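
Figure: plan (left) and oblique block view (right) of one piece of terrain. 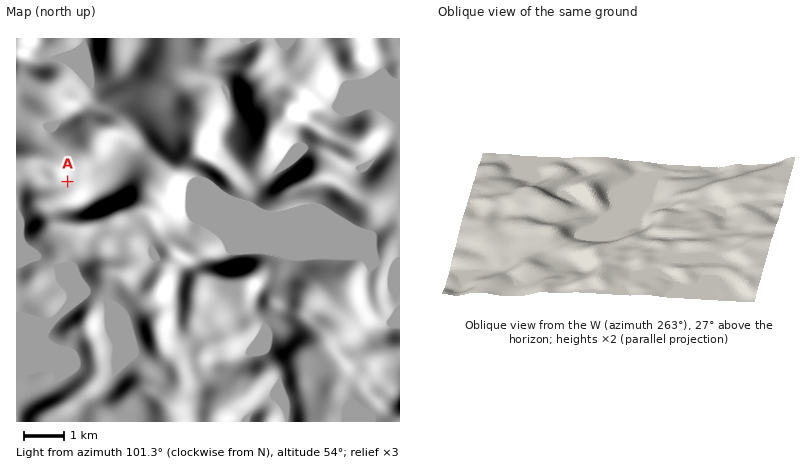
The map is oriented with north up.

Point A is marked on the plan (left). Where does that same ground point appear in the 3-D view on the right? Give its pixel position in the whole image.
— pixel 564 277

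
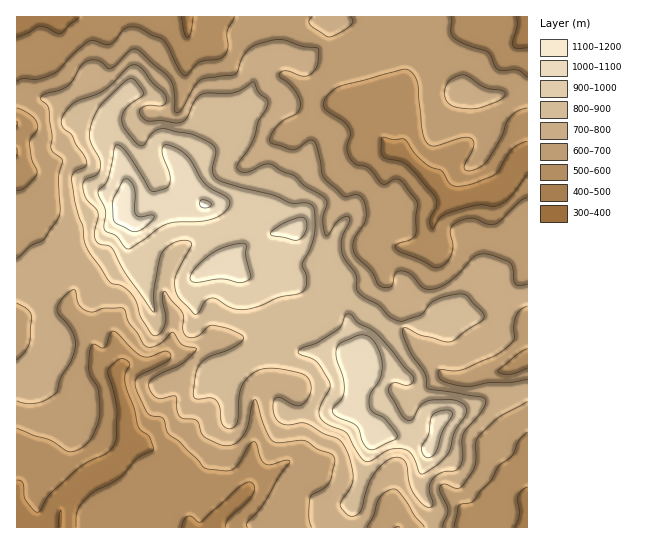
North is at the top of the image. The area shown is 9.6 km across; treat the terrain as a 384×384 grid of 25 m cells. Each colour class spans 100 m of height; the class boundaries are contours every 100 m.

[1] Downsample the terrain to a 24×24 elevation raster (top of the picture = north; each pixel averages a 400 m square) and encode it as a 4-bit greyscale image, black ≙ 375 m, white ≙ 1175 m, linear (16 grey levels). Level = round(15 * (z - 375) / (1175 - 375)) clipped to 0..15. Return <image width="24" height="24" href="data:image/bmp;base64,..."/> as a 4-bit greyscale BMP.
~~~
<image width="24" height="24" href="data:image/bmp;base64,Qk2WAQAAAAAAAHYAAAAoAAAAGAAAABgAAAABAAQAAAAAACABAAATCwAAEwsAABAAAAAAAAAAAAAAABEREQAiIiIAMzMzAERERABVVVUAZmZmAHd3dwCIiIgAmZmZAKqqqgC7u7sAzMzMAN3d3QDu7u4A////ACETQzMiNFZ4dWdTMiISREMzI1Z4dnhUMjMhE0REM1Vnh4l2Q0RDIjNVVFVouauWVEVUMjVndneKzLynVVZlMlZ4h4i8y5u5dnZlNGeJh4isyph3d3dkI1aJmIms25dmVGd0RWV3iZqs2oeHZWdlVpeYmZmaqImYdmdmaJiqqqqZh3iYdnd3iqrLy7qZdmV3dnd4m6q8y7qYZVRWZmZ5vLqru8uHVUNFVVZ53tzLq7uIZUM0RVV63szcuqmGVUMRE0V6zbzKmYdlRDIzIUZ5u7y6h3dkMiREQUaKuqqpl2VUMzREREaJuYeZmHVEREVmVFZ3moZ4iHVEREVmZURWeHVVaHZVREVmRDM1VlQ0V3ZmVVVUQyIjREM0VVZmZVVEMg=="/>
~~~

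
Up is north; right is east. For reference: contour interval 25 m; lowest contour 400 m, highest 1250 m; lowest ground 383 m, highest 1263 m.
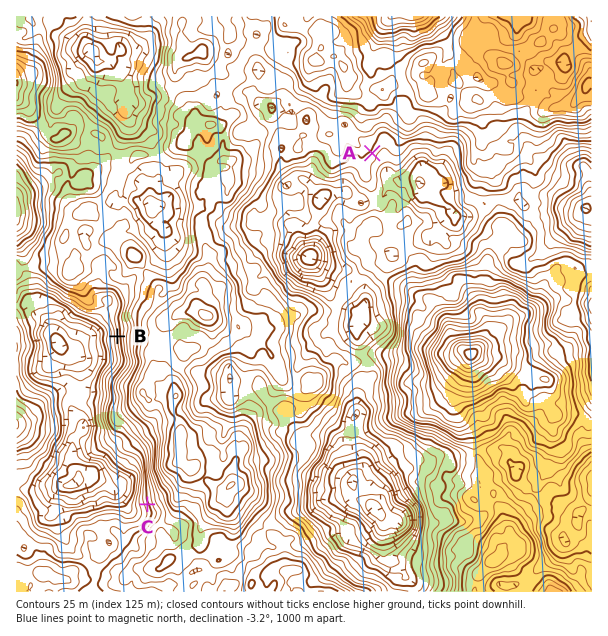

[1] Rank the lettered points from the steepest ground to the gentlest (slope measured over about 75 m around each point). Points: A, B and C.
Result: B C A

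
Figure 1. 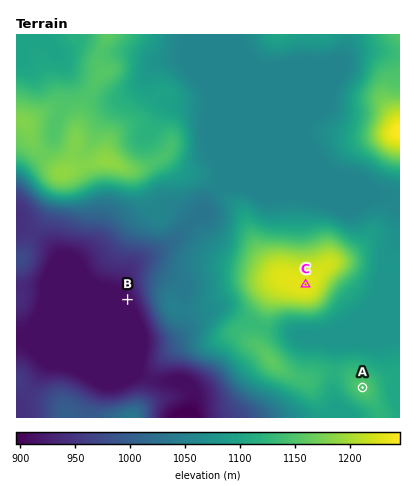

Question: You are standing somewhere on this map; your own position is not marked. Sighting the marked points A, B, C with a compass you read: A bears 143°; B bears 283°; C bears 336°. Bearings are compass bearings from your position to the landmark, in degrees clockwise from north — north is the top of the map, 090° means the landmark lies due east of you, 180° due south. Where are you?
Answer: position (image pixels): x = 333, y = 347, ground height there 1081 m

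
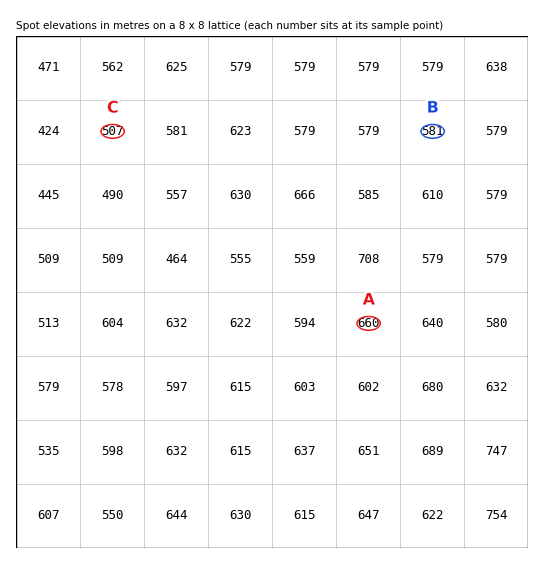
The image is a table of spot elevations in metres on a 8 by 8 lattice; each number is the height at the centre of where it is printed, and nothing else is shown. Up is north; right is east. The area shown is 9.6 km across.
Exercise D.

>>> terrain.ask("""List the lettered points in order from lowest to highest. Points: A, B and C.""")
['C', 'B', 'A']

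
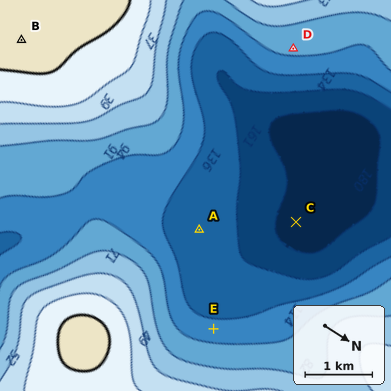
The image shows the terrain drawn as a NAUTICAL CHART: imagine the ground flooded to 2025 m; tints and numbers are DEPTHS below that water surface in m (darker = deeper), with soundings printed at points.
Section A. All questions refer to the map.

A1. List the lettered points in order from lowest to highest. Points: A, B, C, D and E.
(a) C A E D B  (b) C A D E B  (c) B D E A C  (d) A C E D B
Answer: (a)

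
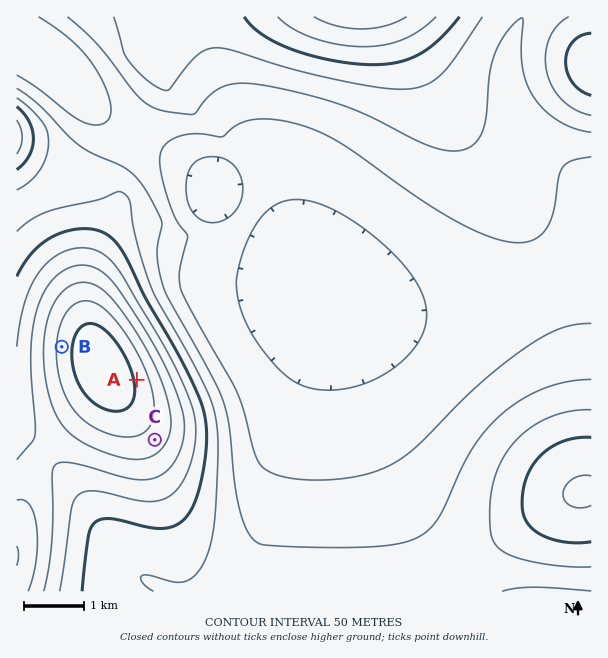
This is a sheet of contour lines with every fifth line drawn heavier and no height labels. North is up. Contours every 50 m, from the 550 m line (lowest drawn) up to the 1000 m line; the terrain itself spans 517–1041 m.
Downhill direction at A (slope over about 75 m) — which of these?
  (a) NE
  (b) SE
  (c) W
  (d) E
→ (d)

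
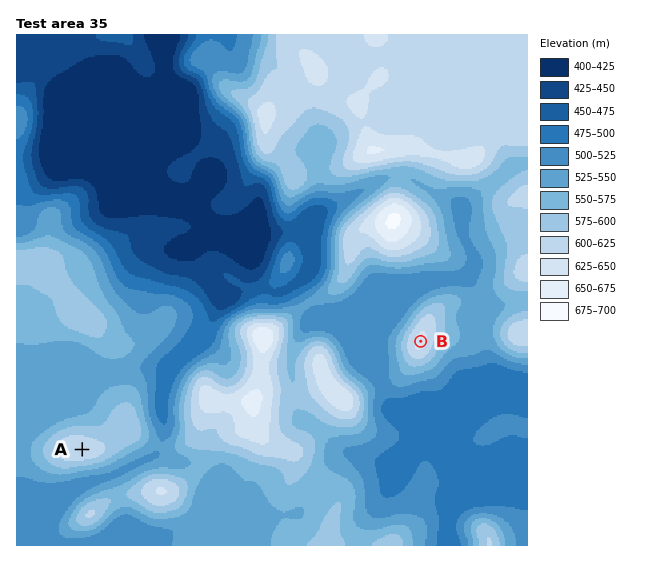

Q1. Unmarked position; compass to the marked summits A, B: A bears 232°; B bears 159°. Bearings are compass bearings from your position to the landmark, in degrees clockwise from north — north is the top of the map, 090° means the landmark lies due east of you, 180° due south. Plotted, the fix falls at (374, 221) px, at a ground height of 650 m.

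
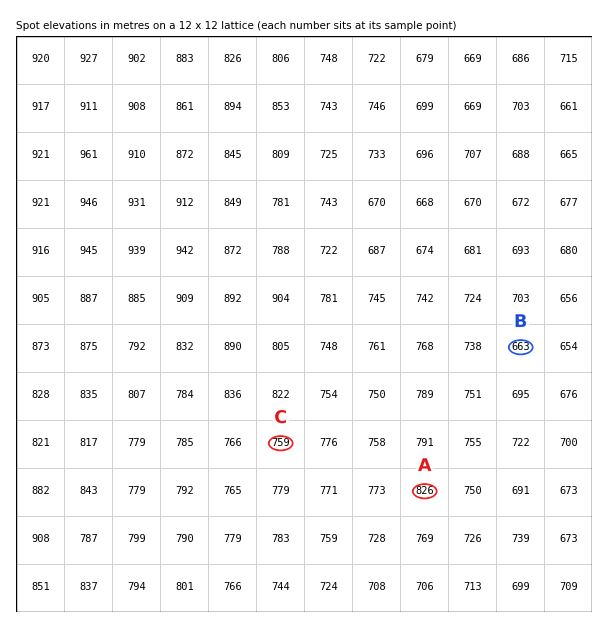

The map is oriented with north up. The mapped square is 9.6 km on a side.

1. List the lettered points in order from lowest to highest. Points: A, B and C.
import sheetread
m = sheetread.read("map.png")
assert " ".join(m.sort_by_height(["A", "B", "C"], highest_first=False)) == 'B C A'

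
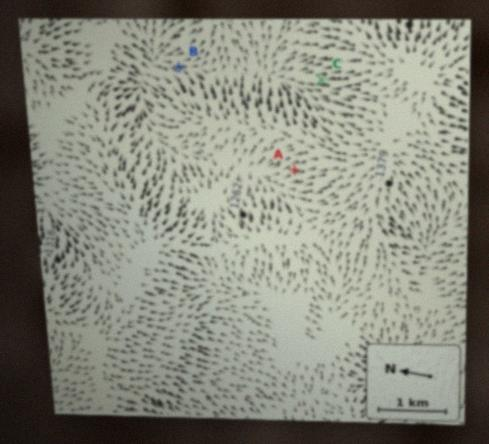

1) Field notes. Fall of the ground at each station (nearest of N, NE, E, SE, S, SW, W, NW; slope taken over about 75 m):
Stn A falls NW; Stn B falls N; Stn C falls N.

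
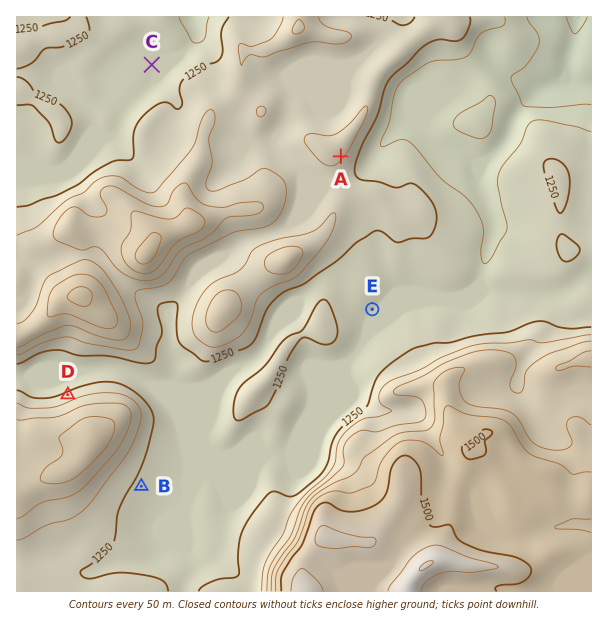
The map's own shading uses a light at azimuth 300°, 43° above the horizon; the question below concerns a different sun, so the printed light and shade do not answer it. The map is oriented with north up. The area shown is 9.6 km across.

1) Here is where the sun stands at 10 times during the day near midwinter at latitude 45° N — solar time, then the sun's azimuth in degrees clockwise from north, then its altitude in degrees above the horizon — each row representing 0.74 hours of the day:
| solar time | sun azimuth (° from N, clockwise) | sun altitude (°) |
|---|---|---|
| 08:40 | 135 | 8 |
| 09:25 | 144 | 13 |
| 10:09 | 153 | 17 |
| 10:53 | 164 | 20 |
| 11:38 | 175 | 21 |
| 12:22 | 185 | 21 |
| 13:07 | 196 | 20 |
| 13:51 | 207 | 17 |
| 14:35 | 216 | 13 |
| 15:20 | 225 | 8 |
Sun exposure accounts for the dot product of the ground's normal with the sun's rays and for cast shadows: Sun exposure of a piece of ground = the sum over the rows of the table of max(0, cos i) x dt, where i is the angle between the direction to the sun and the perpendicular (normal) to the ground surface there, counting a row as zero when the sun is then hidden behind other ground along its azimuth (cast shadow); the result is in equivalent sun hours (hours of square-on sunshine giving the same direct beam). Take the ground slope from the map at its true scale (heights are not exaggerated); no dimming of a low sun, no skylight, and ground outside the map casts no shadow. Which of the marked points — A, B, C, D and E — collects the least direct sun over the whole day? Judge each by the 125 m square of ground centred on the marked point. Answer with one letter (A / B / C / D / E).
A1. D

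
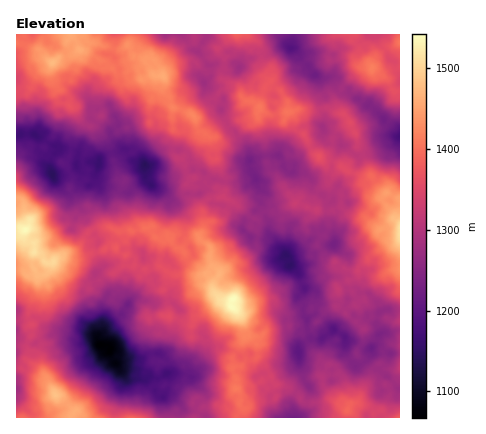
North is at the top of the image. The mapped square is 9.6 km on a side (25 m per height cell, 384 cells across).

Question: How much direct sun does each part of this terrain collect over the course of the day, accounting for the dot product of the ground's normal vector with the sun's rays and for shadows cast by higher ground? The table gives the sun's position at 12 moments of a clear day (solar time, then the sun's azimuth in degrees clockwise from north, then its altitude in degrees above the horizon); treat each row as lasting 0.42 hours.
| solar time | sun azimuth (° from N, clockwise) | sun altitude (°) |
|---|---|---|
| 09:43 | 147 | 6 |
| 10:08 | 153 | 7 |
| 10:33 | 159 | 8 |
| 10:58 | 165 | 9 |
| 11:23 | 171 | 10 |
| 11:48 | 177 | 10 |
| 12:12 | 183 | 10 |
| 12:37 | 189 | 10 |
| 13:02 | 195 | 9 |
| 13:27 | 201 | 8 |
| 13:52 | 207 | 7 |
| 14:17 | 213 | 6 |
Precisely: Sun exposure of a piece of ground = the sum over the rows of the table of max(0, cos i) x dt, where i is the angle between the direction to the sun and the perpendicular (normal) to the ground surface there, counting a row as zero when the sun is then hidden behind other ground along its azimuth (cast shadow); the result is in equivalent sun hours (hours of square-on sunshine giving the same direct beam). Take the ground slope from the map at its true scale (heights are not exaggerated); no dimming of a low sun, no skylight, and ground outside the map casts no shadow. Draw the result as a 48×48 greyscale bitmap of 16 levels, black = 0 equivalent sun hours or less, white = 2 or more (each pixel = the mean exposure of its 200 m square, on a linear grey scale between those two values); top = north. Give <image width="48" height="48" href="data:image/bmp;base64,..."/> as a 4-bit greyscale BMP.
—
<image width="48" height="48" href="data:image/bmp;base64,Qk32BAAAAAAAAHYAAAAoAAAAMAAAADAAAAABAAQAAAAAAIAEAAATCwAAEwsAABAAAAAAAAAAAAAAABEREQAiIiIAMzMzAERERABVVVUAZmZmAHd3dwCIiIgAmZmZAKqqqgC7u7sAzMzMAN3d3QDu7u4A////AAFWZVdTAQAAAAIiR4d2iXi6mYVVindmMARomVIiEQAAAAAmZWVnVXq5rJdoZHdBECV2mEABAAAAAAEzMiSGU1Z6piJDIRMQIlZmMQAAAAAAAkQxA3dnVVd3cyUwARJVVHVlAAAAAAAAEiIxE1VEU1ZDI3hCEAE0N6UiAAAAAAABRlRWZDR0Z2UzEjRFQQAkeFUgARAAAAAUZ4mYmIdVWJZEMURVIiIlNDMQESEQAAFGVFiqmoVEVYh2M1QhE3QRImQjMiIhABWrzLrNynRIqpl1ZUEBITVFeEZkNEQiJFi93/2st4hWiHZ2mVICQ0iVVWd2VWREVqqqmImHZ5u5dTZml3hiWaqGVIZ4iGd4dpp4qal3maz/2WI0Zlmam4RZqlZpuqq826VGZ4dFe8zcqVI2VGOd2lZmQ2eaq97e3bdDERJXecy4VXZmNWZahpiHVsmqq6zKyYljRmabqqdWQ1ZkMkRnZVZo3qq6qZibp3ipqpdniGIBISMkYyRniGWaqqzKm5l1m6urhVd3hSEAARIhRXhlR4m8ubl5uaulWsmodnh2ZSUgEhEAAWdkVYh4qmZoqoiZdFmGaGRDM1RTMhAABFVodVdUVniXV5Z4mXdkRFaFFEEENCIRR5ZEMTeHd6iEElVGmqZViJqFVEMhEVVVZ2YwFWV6q5dUAABENVd6mqhFliIhAUaJmXZCOIaJiYdFQAA1dneolmVlYxABI1WbuZZ5hWmoVmdjEAAVeFVXdSIyEkQiRmeIeHdohol2ZRNDEBEREAASEQAAEkV3ZWZniJqYqZYjdBAUUhIRAAAAAAACMgJYlEd4qomYZTNEMkEAEQAhABAAAAACESRnZkVmh1NEUiSHMzAAABEAAAAAAAFUEVZSI0NnRENWZ4dWdQAAADIAAjMQABRodlRDEkZ1IjWHWIUyIQAAARIyJFUwAVZWdkRVVFZBEjRoh1VRAAAAE0IzJDEAATd1NZlURXcxJGmHqEMxAAESRlRDNEMjNHiGerl0VWZFZqyWVCAAAAEkMUZndTWIvthWmWZ4iGRGiJhUETIAABI0Q0ZoyWVq3ZZpqYiZmZmHinESI3YgARESZoicqZqr26vLqphXm7q8qnIleYUyEVVEaZzrl5u93LyodjI23srNx0Q1iXZmZu3M3cyWiWaJuId4hBFbqsvMqFV2d0NVabzd3+x2d3mYZ3iJYxJVV4p3qZqKlBIljNzdyrl2RazJmJhiATRIlmM0RlV0ISFJ/t7Mp1NIisyZiXQhEUZndSREIAISABaLvHiomnWKzsq6iIU0Mid0ISVzEBEyNJz8l0aKhoupipibmZhSI0ZiE0ZRERESSs7+lGibl3mpqXdleHdTRkQgE1RTEBFEaLuoZpiIvLismGZ2UzRXhlRBEyM0M0iqmah1NXeHV4qoZUZ2ZTJFVYd4czEQElZ4hjMzRmZjAleHVndTMREhJnhomWMAA1VXYzETeYQiNXVHhUVTAAAVdEWsuYMzRYu5iFQjWUMUd2ZjIhARAAAUVUiLqENHdmdpqHRDMg=="/>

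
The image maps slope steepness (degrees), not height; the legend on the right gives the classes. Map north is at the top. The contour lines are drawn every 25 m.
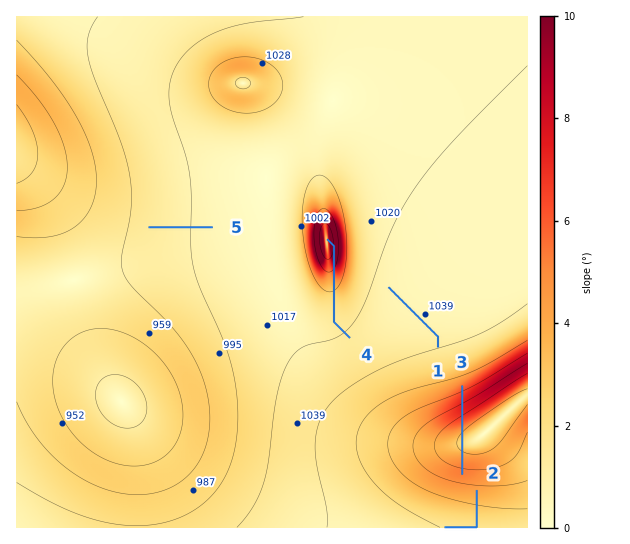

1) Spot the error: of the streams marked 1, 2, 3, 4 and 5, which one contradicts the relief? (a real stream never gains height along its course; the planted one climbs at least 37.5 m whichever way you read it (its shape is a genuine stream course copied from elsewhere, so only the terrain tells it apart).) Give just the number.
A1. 3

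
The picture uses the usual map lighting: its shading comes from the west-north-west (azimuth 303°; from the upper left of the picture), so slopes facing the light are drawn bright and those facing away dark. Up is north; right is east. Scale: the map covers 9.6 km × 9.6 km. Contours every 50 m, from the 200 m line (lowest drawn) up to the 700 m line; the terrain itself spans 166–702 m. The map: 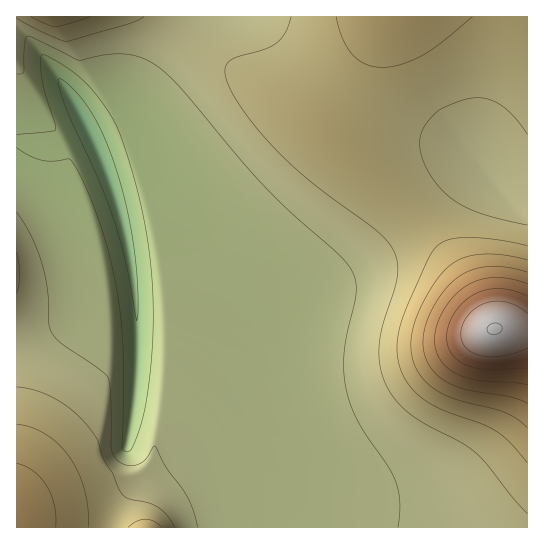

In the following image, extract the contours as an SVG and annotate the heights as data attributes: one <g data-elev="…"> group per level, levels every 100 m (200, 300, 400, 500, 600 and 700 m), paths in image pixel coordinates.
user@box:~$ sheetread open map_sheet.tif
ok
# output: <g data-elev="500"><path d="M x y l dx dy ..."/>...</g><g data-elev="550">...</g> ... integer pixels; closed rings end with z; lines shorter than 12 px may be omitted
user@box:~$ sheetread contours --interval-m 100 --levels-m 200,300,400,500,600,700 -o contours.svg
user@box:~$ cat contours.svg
<g data-elev="200"><path d="M137 321l-10-55-12-43-16-42-34-75-6-20-1-5 1-3 6 3 10 10 16 20 13 26 12 33 11 39 7 40 4 46z"/></g><g data-elev="300"><path d="M198 527l-4-16-6-13-22-31-11-21-2 2-8 12-10 5-12-1-5-3-4-6-3-9 0-43-2-24-3-4-8-7-37-25-9-10-3-11-2-35-5-22-10-27-15-26"/><path d="M17 74l5 0 2-3 0-25 2-8 1-2 52 24 24-5 18-1 16 2 14 6 14 10 14 15 62 73 29 32 76 70 8 13 2 14-1 12-11 49 0 19 2 18 5 18 7 16 30 45 7 15 5 21-2 25"/></g><g data-elev="400"><path d="M88 527l0-18-3-19-7-17-8-15-11-13-13-11-15-7-14-3"/><path d="M162 527l-8-6-8-2-9 2-9 6"/><path d="M527 246l-29-6-28-3-19 2-12 6-10 13-23 52-7 20-2 19 1 13 4 12 8 12 9 9 22 14 40 14 14 8 15 11 17 21"/><path d="M31 17l16 7 8 3 35-10"/><path d="M336 17l6 21 11 17 13 9 16 3 19-2 22-10 19-13 30-25"/></g><g data-elev="500"><path d="M527 272l-20-5-18 0-16 3-14 6-13 12-12 18-8 19-3 17 1 12 5 11 7 9 10 7 19 8 45 8 17 6"/></g><g data-elev="600"><path d="M527 296l-13-5-13-2-14 1-12 4-10 7-10 11-6 13-2 12 1 9 4 8 6 7 9 5 22 4 38-2"/></g><g data-elev="700"><path d="M490 334l5 0 5-1 2-3 0-4-5-3-7 2-3 5z"/></g>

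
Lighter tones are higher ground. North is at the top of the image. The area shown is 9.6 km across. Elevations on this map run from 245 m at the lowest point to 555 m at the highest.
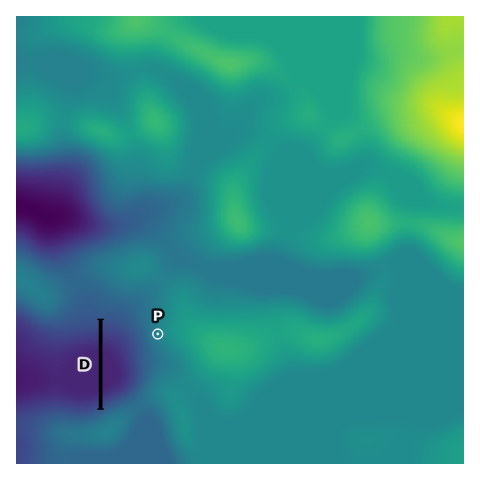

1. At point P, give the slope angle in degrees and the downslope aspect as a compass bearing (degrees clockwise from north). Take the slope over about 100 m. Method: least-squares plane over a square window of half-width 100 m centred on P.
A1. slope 5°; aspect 256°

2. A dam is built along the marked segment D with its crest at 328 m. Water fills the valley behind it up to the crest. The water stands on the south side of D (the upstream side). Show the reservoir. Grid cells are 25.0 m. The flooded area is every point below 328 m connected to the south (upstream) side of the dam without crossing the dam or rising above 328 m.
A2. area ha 121.9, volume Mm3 33.49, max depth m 49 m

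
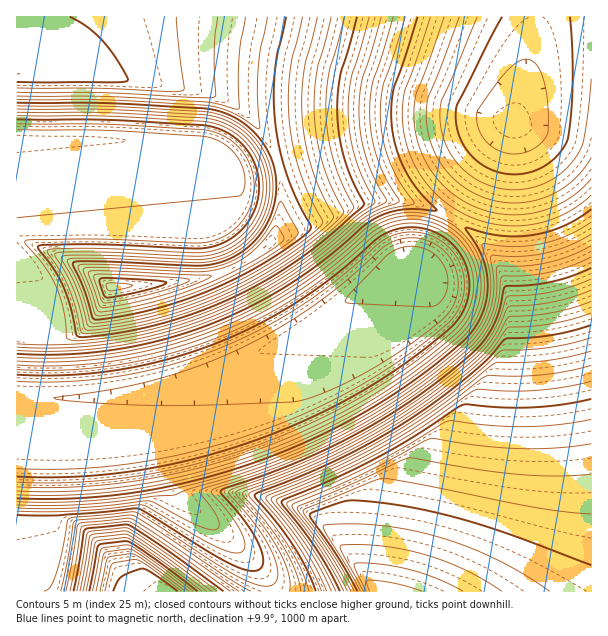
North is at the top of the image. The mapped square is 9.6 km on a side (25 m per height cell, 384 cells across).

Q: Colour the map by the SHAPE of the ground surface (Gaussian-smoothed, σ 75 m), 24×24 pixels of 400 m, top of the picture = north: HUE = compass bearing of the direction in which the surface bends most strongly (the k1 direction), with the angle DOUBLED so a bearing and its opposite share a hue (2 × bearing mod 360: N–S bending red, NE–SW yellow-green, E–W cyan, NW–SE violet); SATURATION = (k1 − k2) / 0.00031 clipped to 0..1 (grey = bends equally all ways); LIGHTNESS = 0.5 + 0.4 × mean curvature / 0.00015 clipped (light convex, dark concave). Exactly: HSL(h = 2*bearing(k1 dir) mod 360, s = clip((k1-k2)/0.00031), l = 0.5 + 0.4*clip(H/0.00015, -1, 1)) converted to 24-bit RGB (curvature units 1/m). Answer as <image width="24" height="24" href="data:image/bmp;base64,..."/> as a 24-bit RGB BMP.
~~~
<image width="24" height="24" href="data:image/bmp;base64,Qk32BgAAAAAAADYAAAAoAAAAGAAAABgAAAABABgAAAAAAMAGAAATCwAAEwsAAAAAAAAAAAAAf3+AL0d0OU523ciPuq2PqfDckvLNgD9bejtaeDxcdjxddDxeczxehEVqzP/Vg5J7hH57hHt7g3t9g3t+gnuAgnuBgnyBgXyBf4CAQlF7Kj1vy/TKyu7kfuCefzxReztTeDtVdjtWcztYcjxZdEBdsv/HfriHg4F7g357gnx7gnt9gnt+gnyAgnyBgnyBgX2BfoCfS1ipOef/perR4MmXhzxFfDpLeTpOdjpQdDtScjtUdD9bmPbAi9mjgoJ8goF8gn98gn18gXx9gnx/gn2Agn2BgX2CgX2CgYfjdYDjW8LCdX1ls2pl5Eylozt/jD5skz+EgDzHfpn8zOv/0uT4vIS/jH2GgYF9gX99gX5+gX5/gX6Agn2CgX2CgX2CgX6CdHA2cnQ1bXQ2aXQ4ZnU7kIdHlFzVhHzwmaf8obv6iKPakH2rrHy2xYPL247YrX+lgX9/gH+AgH+BgH6CgH6CgX6CgX6DgX6DfXpKfH1Ld31IcXtCaHk7XnUzVXIuUXIvUHQ1U3dAW3lPaXtjhnOGnXieuHy424zRzIe6hX+Ff3+Cf36Cf36DgH6DgH6EgX6Ef4B/f4B/f4B/f4B/f4B+fYB5eIBua4BZWHtARnQwQHIvRXU5UXhKZXtiiXSGpnih0oXB3ZHAh36Jfn6Efn2Ef32EgH2EgX2FgIB6gIB5f4B7f4B9f4B+f4B/f4B/f4B/foB+eIB0YH9WQXc2NHIuO3U5T3hQan1qlnaQzIKy4ZW6gn6IfX2Ffn2FgH2FgX2FenQyeHkycnozbXs3an0+bH9McYFgeoB0foB+f4B/f4B/e4B6XIBZNHY0MHI1QXZJXnpji3SE0YSq2Y+qfXyGfnyGf3yGgXyGhH9EhIRFfINBdII9aoA4X30zVHkuTnkvVH0/aIFfe4B6f4B/f4B/doB2SX1PLnI6OXRIVHlghXF86IacsX6CfXuGf3uGgXuGqq/wpaDx8nr+pH9vf4pnd4lcaodPXIRBS341PnktP3s2XoFcfIB8f4B/foB+YIBnMXRFNXJLTmRXkVJV7LiVfHqFfnqGgXuGf3+AbliAexuQ/M/VlYmokYedjYGTfYx0a4pfVYZKP4A4LnktPHxBbYFvf4B/f4B/bYB0NmxSNk1MYlZP9OqYfHqEfnmFgXmFgH5/ZCttWjds4vnS1c3+1sz/2879xavupom3f5B7ZIpiR4ZJM308L3g+WoFkfoB+gH9/Xmh6LzVPWGFL0/aceniCfXiDgHiDfU5tTBmyzP//vPf1fYDDfnnLkH7gsYz87cz//sz/t4mxdo13VYleOoFMLXhGTXtbf35xcEdlRTFNUdBNkNSCeXeAfHeAf3eBR6HWN/+5boocamcaaGAZZVwYY1sXUFIZJUEcvzSo/8zp47DvqoS0YItuQXRTMVIwVlUvTzEwQ5F4o/7CdoKCeHZ9e3Z+fnZ/f4FogIBjgIFhgX9igX5mgX5sgH9yf4B0UXpZGEI986ZpvYaE3KHo6q30llK5TEtyRWqMZNfwnPvsc4yGdXV6d3V6enV7fHZ7f4B/f4B/f4B/f4B/f4B/f4B/f4B/f4B/f3+AKDhf3dkxyMmAfoV6kXuWrojampfxjbDrdKCwdHt6dHd4dHR3dXR3eHR4enV4f4B/f4B/f4B/f4B/f4B/f4B/gIB/gH9/gHp+QyBVqu9MorZ7gIV6foN5fIF3eX92d3x1dXl1dHd1c3Z1c3R1dHN1dnR1eHR1gYBhgIFhgIBigH9hgH1dgHtWf3pOe3JHYCooSyE6r/+jhYx6goV5gIN4foF3e352eHt1dnh0dHZ0c3Rzc3Nzc3JydXFwd3NwaWcaaGoaY2QaZGEaZmAcamIecGciY1woXU40efjBgcqMhoZ6hYV5g4N4gYF3fn52e3t1eHh0dXRydHFudHBtcnducnl7dXt+e323fn24dna2d3q5fITBhpTSmKvkn7jxn974gb6whoV8hoR6hYJ5g4B4gX53fnp0e3ZweXRwe3B5cnh+cnqAcnqAc3qAdXt/j5LZkJDZj5HZjpbYi5jRhpXBgYynf4WQhoR+hoN8hoJ8hoF6hX94hHx1gnp1gXh4enyCeHyDdXqCdHmBcnmBcnmAc3mAdXuAgIB/gIB/gYB/gYF/goF/g4F/hIF+hIJ+hYF9hoB7hn96hn97hX9+hIGDgoCDf36CfHyCeXuBdnqBdHmBc3iAcniAc3mAdHqAgIB/gIB/gYB/gYB/goB/g4F+g4B+hIB9hYB+hYGAhoKBhYKBhYGAhICAgoCAgH6BfXyAenuAd3mAdXmAc3iAc3mAc3qBdHuB"/>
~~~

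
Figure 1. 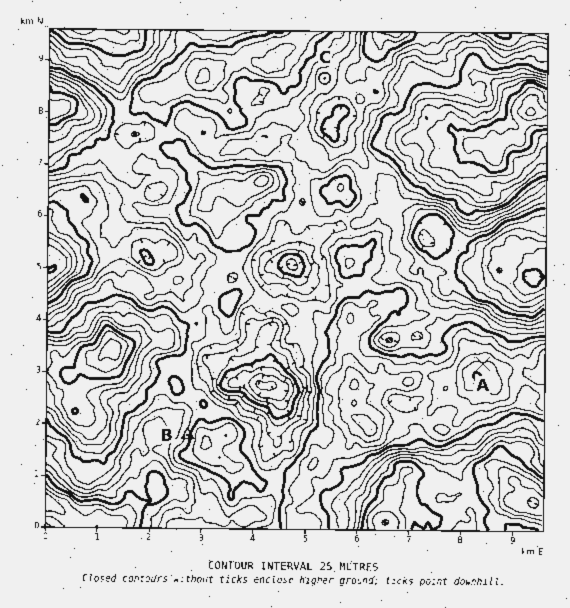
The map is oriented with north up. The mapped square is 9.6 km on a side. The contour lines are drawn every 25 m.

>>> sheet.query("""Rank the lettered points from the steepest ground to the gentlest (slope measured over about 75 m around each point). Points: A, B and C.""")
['B', 'A', 'C']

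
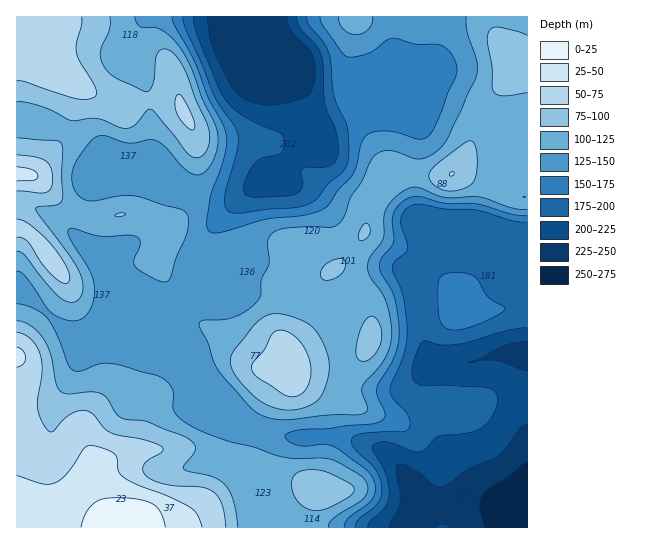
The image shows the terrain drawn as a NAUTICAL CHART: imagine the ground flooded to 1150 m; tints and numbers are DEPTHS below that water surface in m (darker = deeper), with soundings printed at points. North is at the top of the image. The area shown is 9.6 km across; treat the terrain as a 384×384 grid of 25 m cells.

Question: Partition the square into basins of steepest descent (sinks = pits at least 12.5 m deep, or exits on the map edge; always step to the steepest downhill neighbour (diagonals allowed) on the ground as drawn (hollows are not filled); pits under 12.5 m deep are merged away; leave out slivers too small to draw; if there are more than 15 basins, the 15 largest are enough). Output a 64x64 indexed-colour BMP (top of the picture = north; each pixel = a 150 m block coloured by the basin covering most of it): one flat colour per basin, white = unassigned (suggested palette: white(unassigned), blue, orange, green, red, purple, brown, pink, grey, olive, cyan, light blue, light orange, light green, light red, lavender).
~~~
<image width="64" height="64" href="data:image/bmp;base64,Qk12CAAAAAAAAHYAAAAoAAAAQAAAAEAAAAABAAQAAAAAAAAIAAATCwAAEwsAABAAAAAAAAAA////ALR3HwAOf/8ALKAsACgn1gC9Z5QAS1aMAMJ34wB/f38AIr28AM++FwDox64AeLv/AIrfmACWmP8A1bDFABERERERERERERERERERERERERERERERERERERERERERERERERERERERERERERERERERERERERERERERERERERERERERERERERERERERERERERERERERERERERERERERERERERERERERERERERERERERERERERERERERERERERERERERERERERERERERERERERERERERERERERERERERERERERERERERERERERERERERERERERERERERERERERERERERERERERERERERERERERERERERERERERERERERERERERERERERERERERERERERERERERERERERERERERERERERERERERERERERERERERERERERERERERERERERERERERERERERERERERERERERERERERERERERERERERERERERERERERERERERERERERERERERERERERERERERERERERERERERERERERERERERERERERERERERERERERERERERERERERERERERERERERERERERERERERERERERERERERERERERERERERERERERERERERERERERERERERERERERERERERERERERERERERERERERERERERERMzMzMRERERERERERERERERERERERERERERERERERETMzMzMzMzMxERERERERERERERERERERERERERERERMzMzMzMzMzMzMzMRERERERERERERERERERERERERETMzMzMzMzMzMzMzMzMxEREREREREREREREREREREREzMzMzMzMzMzMzMzMzMzERERERERERERERERERERERETMzMzMzMzMzMzMzMzMzMREREREREREREREREREREiIhEzMzMzMzMzMzMzMzMzMxEREREREREREREREREREiIiERERMzMzMzMzMzMzMzMzEREREREREREREREREREiIiIRERERETMzMzMzMzMzMzMREREREREREREREREREiIiIRERERERMzMzMzMzMzMzMxERERERERERERERERIiIiIhERERERETMzMzMzMzMzMzERERERERERERERESIiIiIhERERERERETMzMzMzMzMzMRERERERERERERESIiIiIiERERERERERERERMzMzMzMxERERERERERERESIiIiIiIRERERERERERERERERERMzERERERERERERESIiIiIiIhERERERERERERERERERERERERERERERERERIiIiIiIiERERERERERERERERERERERERERERERERERIiIiIiIiIREREREREREREREREREREREREREREREREREiIiIiIiIiEREREREREREREREREREREREREREREREREiIiIiIiIiIiIiIhERERERERERERERERERERERERERESIiIiIiIiIiIiIiIRERERERERERERERERERERERERERIiIiIiIiIiIiIiIiEREREREREREREREREREREREREREiIiIiIiIiIiIiIiIhERERERERERERERERERERERERERIiIiIiIiIiIiIiIiEREREREREREREREREREREREREREiIiIiIiIiIiIiIiIhERERERERERERERERERERERERIiIiIiIiIiIiIiIiIiEREREREREREREREREREiIiIiIiIiIiIiIiIiIiIiIiIRERERERERERERERERIiIiIiIiIiIiIiIiIiIiIiIiIhERERERERERERERERIiIiIiIiIiIiIiIiIiIiIiIiIiIRERERERERERERERIiIiIiIiIiIiIiIiIiIiIiIiIiIiERERERERERERERIiIiIiIiIiIiIiIiIiIiIiIiIiIiIREREREREREREREiIiIiIiIiIiIiIiIiIiIiIiIiIiIiIiIiIhERERERESIiIiIiIiIiIiIiIiIiIiIiIiIiIiIiIiIiIREREREREiIiIiIiIiIiIiIiIiIiIiIiIiIiIiIiIiIhERERERERIiIiIiIiIiIiIiIiIiIiIiIiIiIiIiIiIiIRERERERESIiIiIiIiIiIiIiIiIiIiIiIiIiIiIiIiIhERERERERIiIiIiIiIiIiIiIiIiIiIiIiIiIiIiIiIiEREREREREiIiIiIiIiIiIiIiIiIiIiIiIiIiIiIiIiIhERERERERIiIiIiIiIiIiIiIiIiIiIiIiIiIiIiIiIiEREREREREiIiIiIiIiIiIiIiIiIiIiIiIiIiIiIiIiIhERERERESIiIiIiIiIiIiIiIiIiIiIiIiIiIiIiIiIiEREREREREiIiIiIiIiIiIiIiIiIiIiIiIiIiIiIiIiIhEREREREiIiIiIiIiIiIiIiIiIiIiIiIiIiIiIiIiIiIREREREiIiIiIiIiIiIiIiIiIiIiIiIiIiIiIiIiIiIiEREREiIiIiIiIiIiIiIiIiIiIiIiIiIiIiIiIiIiIiIREREiIiIiIiIiIiIiIiIiIiIiIiIiIiIiIiIiIiIiIhERESIiIiIiIiIiIiIiIiIiIiIiIiIiIiIiIiIiIiIhERESIiIiIiIiIiIiIiIiIiIiIiIiIiIiIiIiIiIiIiERERIiIiIiIiIiIiIiIiIiIiIiIiIiIiIiIiIiIiIiERESIiIiIiIiIiIiIiIiIiIiIiIiIiIiIiIiIiIiIiIRESIiIiIiIiIiIiIiIiIiIiIiIiIiIiIiIiIiIiIiIhER"/>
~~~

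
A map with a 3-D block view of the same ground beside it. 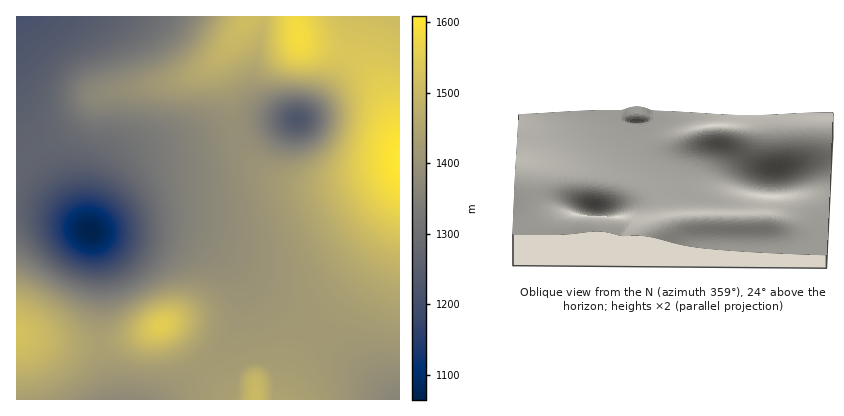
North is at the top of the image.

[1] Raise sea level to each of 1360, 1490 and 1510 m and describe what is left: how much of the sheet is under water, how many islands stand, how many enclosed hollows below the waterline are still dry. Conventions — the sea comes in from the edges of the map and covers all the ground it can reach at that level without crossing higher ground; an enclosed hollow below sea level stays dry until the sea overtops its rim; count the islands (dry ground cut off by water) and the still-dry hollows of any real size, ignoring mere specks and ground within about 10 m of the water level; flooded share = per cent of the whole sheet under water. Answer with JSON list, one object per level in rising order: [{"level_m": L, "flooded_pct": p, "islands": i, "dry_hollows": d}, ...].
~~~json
[{"level_m": 1360, "flooded_pct": 28, "islands": 0, "dry_hollows": 1}, {"level_m": 1490, "flooded_pct": 84, "islands": 1, "dry_hollows": 0}, {"level_m": 1510, "flooded_pct": 88, "islands": 1, "dry_hollows": 0}]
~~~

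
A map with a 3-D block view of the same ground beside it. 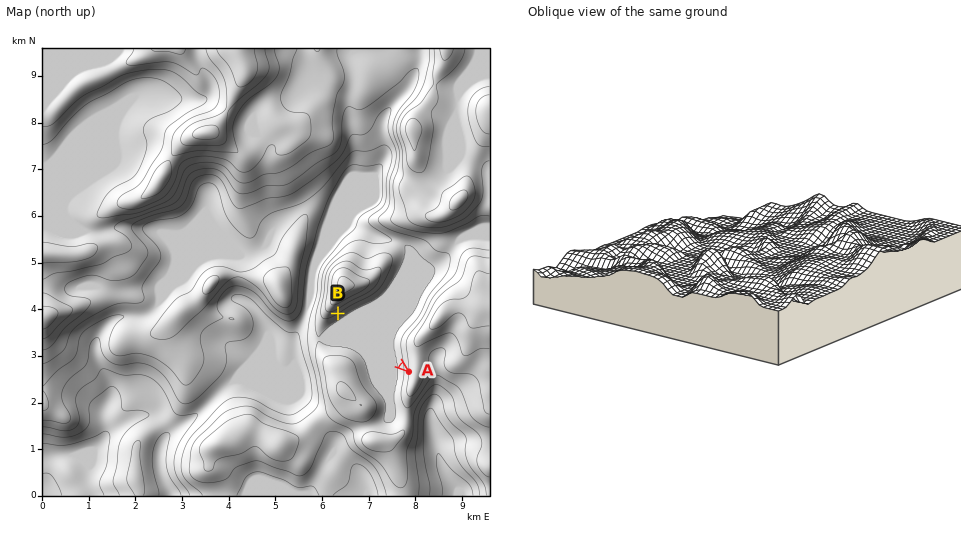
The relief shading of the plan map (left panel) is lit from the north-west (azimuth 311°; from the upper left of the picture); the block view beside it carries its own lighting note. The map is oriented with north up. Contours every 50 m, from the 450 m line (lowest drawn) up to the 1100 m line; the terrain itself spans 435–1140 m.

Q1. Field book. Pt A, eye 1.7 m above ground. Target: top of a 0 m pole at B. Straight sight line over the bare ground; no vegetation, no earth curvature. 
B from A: yes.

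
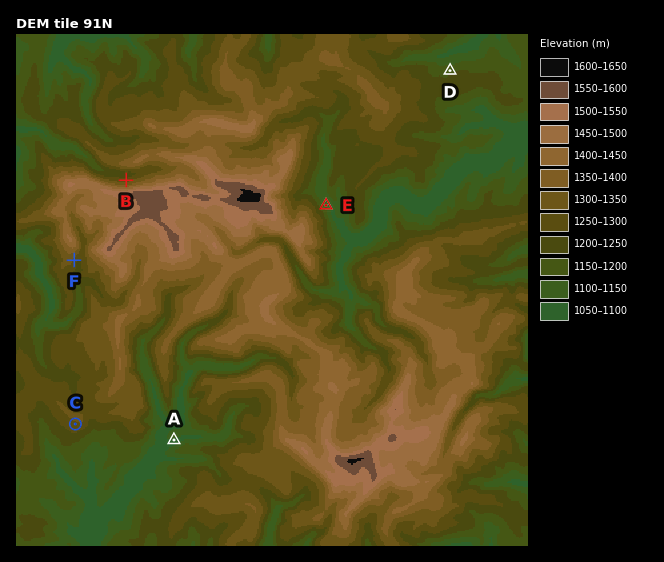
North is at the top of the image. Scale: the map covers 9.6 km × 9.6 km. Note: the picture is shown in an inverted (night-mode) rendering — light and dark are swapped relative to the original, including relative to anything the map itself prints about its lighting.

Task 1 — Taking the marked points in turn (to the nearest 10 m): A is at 1090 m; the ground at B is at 1280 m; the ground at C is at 1290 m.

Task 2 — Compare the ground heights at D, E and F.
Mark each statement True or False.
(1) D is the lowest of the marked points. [False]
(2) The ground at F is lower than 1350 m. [True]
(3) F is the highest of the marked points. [True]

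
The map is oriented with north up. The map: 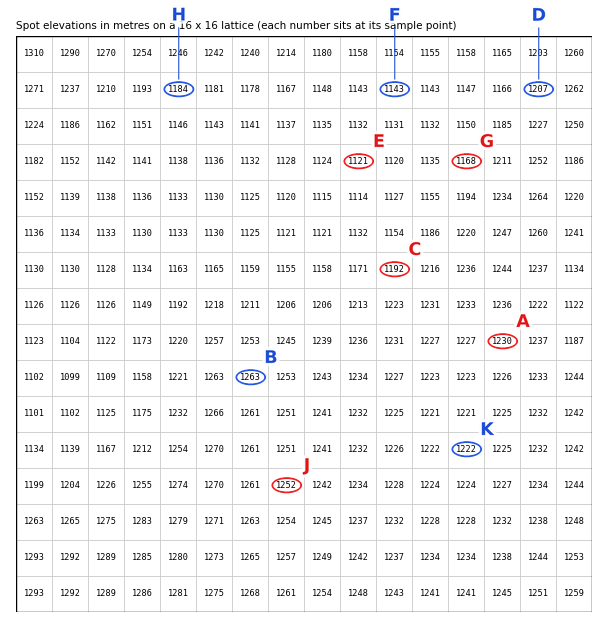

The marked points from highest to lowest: B A D C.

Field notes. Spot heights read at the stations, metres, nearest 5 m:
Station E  1120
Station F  1145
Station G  1170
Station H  1185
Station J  1250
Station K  1220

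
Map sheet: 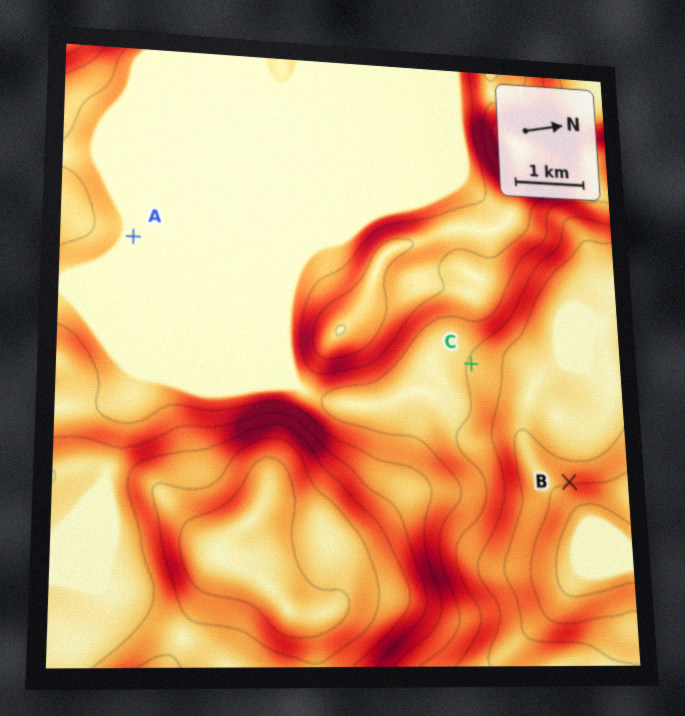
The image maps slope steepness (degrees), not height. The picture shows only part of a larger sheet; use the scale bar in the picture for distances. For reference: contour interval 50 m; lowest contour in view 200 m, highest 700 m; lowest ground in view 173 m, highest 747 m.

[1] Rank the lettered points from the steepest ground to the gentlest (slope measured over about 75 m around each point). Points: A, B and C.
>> B C A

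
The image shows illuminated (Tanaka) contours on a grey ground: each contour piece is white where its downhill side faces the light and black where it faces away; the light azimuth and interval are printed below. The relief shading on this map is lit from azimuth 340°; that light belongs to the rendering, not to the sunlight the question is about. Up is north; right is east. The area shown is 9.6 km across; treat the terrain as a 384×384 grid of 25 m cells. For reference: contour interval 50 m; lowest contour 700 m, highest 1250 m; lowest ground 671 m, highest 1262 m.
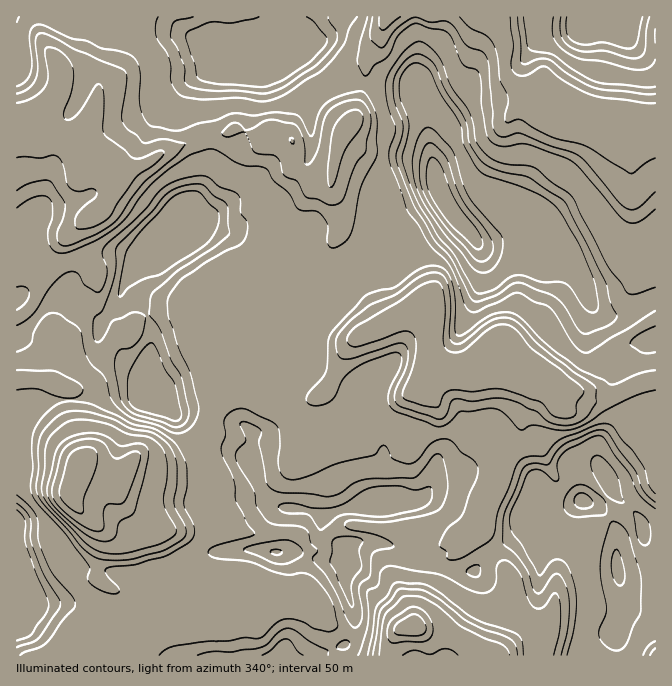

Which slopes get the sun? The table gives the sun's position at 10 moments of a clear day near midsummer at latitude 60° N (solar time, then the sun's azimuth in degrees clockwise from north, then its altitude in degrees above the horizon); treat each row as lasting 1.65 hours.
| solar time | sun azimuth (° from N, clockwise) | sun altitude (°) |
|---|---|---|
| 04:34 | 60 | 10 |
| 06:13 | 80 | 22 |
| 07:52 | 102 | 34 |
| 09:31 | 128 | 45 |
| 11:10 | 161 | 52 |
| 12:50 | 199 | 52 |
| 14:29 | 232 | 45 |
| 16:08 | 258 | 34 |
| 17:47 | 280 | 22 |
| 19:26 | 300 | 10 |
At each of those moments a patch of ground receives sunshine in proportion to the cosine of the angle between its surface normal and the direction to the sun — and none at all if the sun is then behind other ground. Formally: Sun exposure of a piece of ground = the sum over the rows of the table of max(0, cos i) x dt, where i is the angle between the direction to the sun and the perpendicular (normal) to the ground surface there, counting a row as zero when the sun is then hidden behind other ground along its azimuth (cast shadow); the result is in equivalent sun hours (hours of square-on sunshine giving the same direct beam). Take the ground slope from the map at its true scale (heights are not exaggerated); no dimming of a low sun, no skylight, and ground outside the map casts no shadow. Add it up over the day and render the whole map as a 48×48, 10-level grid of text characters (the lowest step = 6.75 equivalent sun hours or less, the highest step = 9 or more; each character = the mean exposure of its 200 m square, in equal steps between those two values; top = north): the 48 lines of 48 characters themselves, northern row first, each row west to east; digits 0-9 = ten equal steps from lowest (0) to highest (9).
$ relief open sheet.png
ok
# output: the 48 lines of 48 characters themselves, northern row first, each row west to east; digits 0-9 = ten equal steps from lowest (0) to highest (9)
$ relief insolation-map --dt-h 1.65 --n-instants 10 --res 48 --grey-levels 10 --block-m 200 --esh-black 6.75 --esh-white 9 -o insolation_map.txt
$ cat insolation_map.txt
745777788888898888888888754888888888856866787765
742256777876788888888877666887778888855653566656
667444555775578888888752568888777888874241022246
668766565687567888887414778887777887762213565446
447877777777756677762157888875667886866751256666
157887777777532000112777557754568777888876310011
678877777777766655456773223644578877788888776655
888777777677765434223555675644577877788888888888
888778766655456676565356787665677677888888888888
888888766544688888888547887776677788888888888888
888888877678888888888757888765476788877889988888
888888888888878888888777788743254789888878888888
888888888888887888788878887762034678889887888888
888888888888776888778888877873014687778898788888
877667888887656678878888877885003688777788778888
876578888877665588888888878887200578877778877888
877788888876653567888777887888610058887778888888
878888878766511468888888887888730115788767788888
878887767653026788888888888887531224777766788888
888888775432478888888888887772121246534665788888
888788875755788888888888876422674312133356677888
787788855677887888888888754347875401477556578887
887767865688888888888887425788876520016765667767
877776777788888888888885267888876203631675654688
778876688878888888888876788888773047773166567888
677786788778888888888777888865777678887304677776
555677668678888888888767887634778888887640267755
888657767778788888888767887626888888888876335467
888887756677788888888778887668888888888888877888
876322220146778888888888887788887888888888788877
863454200000168778888888877778888877888888888788
855410252000578877778888888877888778887788776788
766246543463577788778888888888888888888888765788
665588767776578757778888888888877888888877567888
554688888777677866788888888888867888876777735878
665788888777777876888888898888867778876688874778
887887888776676776788888887777657778876676266688
777788788776467876655677411111256788756676457778
565788878887667887655467877667887788667788888888
676688888888888888888857776788778888656778888777
677678888888876553235777777667788887535767887787
778777788877677777634545766666677877754656776778
778888767777888888877763654631256556775355776778
678888888888888888888875367323204777885465776778
765578888888888888888887346132351267887676677778
753678888888888888888888514425467203577876678777
425788888888888888887888744588877753137877676676
247888888888888888876887544788887887656877666672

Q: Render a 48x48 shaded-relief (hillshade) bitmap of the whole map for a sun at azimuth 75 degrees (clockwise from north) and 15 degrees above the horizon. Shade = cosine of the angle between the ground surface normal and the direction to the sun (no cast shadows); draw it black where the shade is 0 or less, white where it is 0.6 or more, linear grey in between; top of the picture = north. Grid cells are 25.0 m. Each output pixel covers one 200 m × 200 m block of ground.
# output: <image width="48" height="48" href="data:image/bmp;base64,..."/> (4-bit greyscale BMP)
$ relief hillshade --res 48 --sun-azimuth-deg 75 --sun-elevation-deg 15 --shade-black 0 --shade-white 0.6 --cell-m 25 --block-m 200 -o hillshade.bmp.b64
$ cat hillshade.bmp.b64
<image width="48" height="48" href="data:image/bmp;base64,Qk32BAAAAAAAAHYAAAAoAAAAMAAAADAAAAABAAQAAAAAAIAEAAATCwAAEwsAABAAAAAAAAAAAAAAABEREQAiIiIAMzMzAERERABVVVUAZmZmAHd3dwCIiIgAmZmZAKqqqgC7u7sAzMzMAN3d3QDu7u4A////AGZmZnd3d3dlZndCNEEAREZmeL65zJiGMjI1ZnZmZmZmZolCNnMAFIp4m8yYvamFRkMTZmZmZmZmZndUWKUABsysy5h3rbmGVWQRRmZndmZndnZmesQAJrztl3eHrbiHVWMBNEaHd2d3Znd3jLEBJ73Jh2innbmXREECRGmHdmd3Z3d3rZIjaKqZdFnHjKqmMxAERGZmZmd3eJl4vIQTeIeIY2vXe5qlJAAlICRnd3eIiahWmoMld2Vndoy3eImUNQBCADd2eaqHiIZHqXM0VVVWecuXd3mFVwAQAYqHedyHeIiKpjRWZ3ZWatuHd3h2ZgAAB6mIi9qHirqIdViHZmZVaduHeIdnZAAAaYeqrMl3m6hlVoh3ZlM0WMyHi3JWIAABeYerrMl4qnRFVoh1RFMkVqymeVVyAAAAaIebrMl5uUNWd3ZVVoUkVoykeHlQAAAAWJicvdmKtyNmZ2ZmZ5Y0Vnl3qYcQAwAAScqL3siKpjRmZmd2ZoZEZmZoqXQANRAUWLur7Zd5pzNWZmd2ZmVWZlVmVnQCVkMkeb3c2kNplTRmZmZmUyR3ZkRCJodVZmVFis7slQFXZVZlZ3djESenVTMiR5qHZlVWir7YYwFmZmZUWIdhAliFVUNFaKqIh3Zoqr24UQJmZmZlVohjAVdlZlVVi8yWZneJmauoQARmZnZmRGd1EEd2Zndozsl3Znd3iZmYICVnd2ZmQTZ3IDeGVoiM7Jd3d2ZnmoaIMEZ3d2ZmQBVnUkm2RoneuoZnd2ZnmnV4QlZ3d2ZmUhRmZVrpJI3qm5ZVZ3Z4mXZ2M1Z3dmZ3ZTJGZmrsZYuorKZEVWeId5lkNGZ3dmZ3dlNFVmr/lmiKu5QUZlaHVqt0NFZ3dmZ3dmVmQ1v/xjaqmnIDZ2Z3Vq2WU0ZmdmZ2ZmZ3U0v/t1eYd0AEZmZlZ623ZTNWdmZmZmaHZnv/tUZ3dRAmZ2U0eKuodmQ0ZmZmVmeHZ57/oiZ3ZABGZ2QSaKq5d2UzNGZmVXiHZ8/8QCZmUQJVZ2UhNpvLl2YxFFZlQ3mHev/lAFZmMARUaHYxNXrMuXUgFWVENImIjv+ABGZkECQiaXYhRWi7unMBRWQiNqqIv/wQNmVBAkIDeHYyVmebqGQkVUIkRqqZ7/gARDMRNTAVd2ZUVmd4qXZVVDJGRpqr/+UAESM0UwFFd2ZmZneHiqdUNENoVIq9/rMAAEVTIRNWd2ZmZ4moeIdlVEWKUnrM3pMQAUUhJFVmZmd3Z5qqmGZmZle7QVnc3oUwADQ0VmZnd3d3Z5qql3dmeHioMVnu7YUQACVWZnd3d3Z4doq6h4iIiYd3U1rd62MAECVmd3iIiDNXdoq7iaqYmXVFZmec6lADICVnebuZmQA3h4q7msyYh3UzVmV72TAEIDd3vcqIhwAomZm6ituHd2ZkI0RpuSATIVqJ3KiZdQBbupmYnMp3dmZlQRI4uEMhImzKvKiZQAObmId4rKh2ZmZlQQAHuEMANY3a3ZeGEEeYd3d3mod2Z3ZVMTEDiDMiVp7J3Yd2EA=="/>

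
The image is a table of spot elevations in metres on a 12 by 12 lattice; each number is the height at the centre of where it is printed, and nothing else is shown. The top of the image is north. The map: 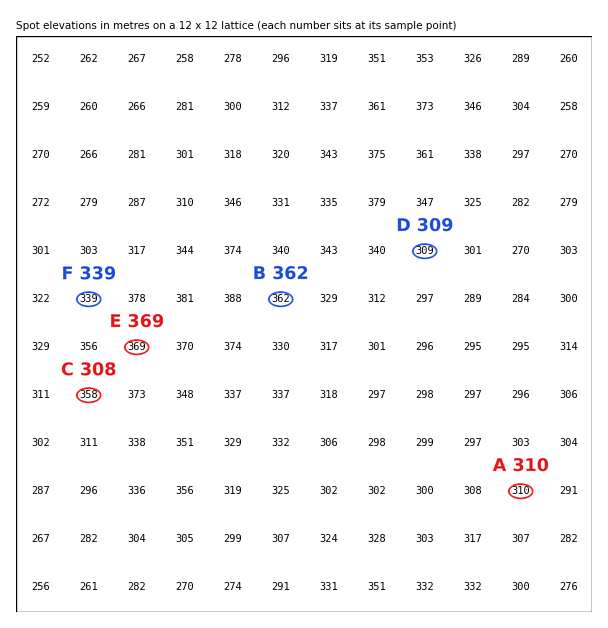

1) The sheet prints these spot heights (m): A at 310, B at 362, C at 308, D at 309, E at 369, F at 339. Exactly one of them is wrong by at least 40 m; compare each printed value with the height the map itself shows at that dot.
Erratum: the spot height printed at C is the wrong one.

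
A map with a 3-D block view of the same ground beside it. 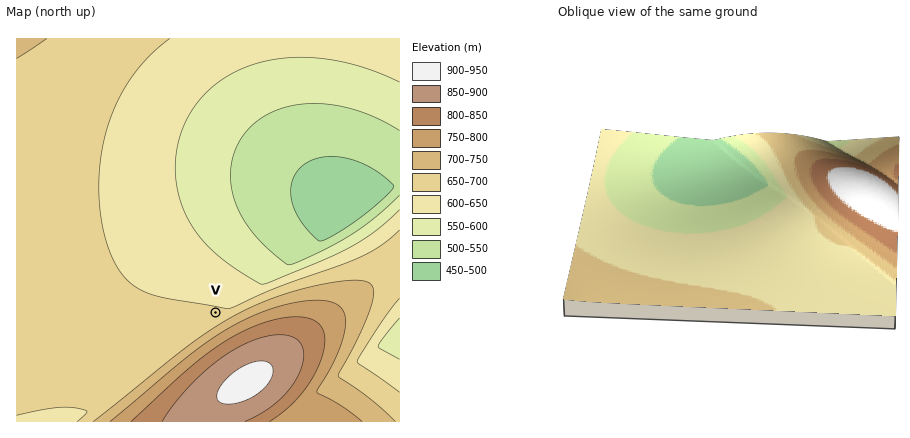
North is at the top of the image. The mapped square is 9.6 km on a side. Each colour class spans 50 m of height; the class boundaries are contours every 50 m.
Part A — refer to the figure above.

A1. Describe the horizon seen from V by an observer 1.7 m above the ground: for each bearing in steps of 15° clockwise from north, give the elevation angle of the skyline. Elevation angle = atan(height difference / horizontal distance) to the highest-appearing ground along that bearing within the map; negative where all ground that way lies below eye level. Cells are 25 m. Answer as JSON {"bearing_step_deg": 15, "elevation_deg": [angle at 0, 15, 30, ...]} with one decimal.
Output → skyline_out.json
{"bearing_step_deg": 15, "elevation_deg": [-0.2, -0.3, -0.2, -0.9, -0.7, 1.4, 4.7, 7.3, 9.3, 10.5, 10.9, 10.5, 9.2, 7.2, 4.5, 1.3, 0.8, 0.3, 0.0, 0.1, 0.1, 0.2, 0.3, 0.0]}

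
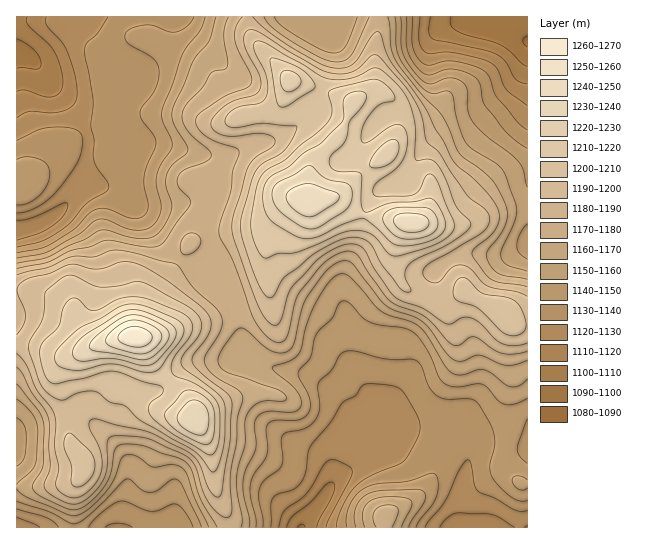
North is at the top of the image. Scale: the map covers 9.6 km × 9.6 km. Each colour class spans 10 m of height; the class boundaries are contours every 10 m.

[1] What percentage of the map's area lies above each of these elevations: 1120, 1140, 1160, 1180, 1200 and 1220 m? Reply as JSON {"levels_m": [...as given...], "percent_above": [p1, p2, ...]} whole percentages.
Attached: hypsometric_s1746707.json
{"levels_m": [1120, 1140, 1160, 1180, 1200, 1220], "percent_above": [94, 74, 56, 39, 22, 7]}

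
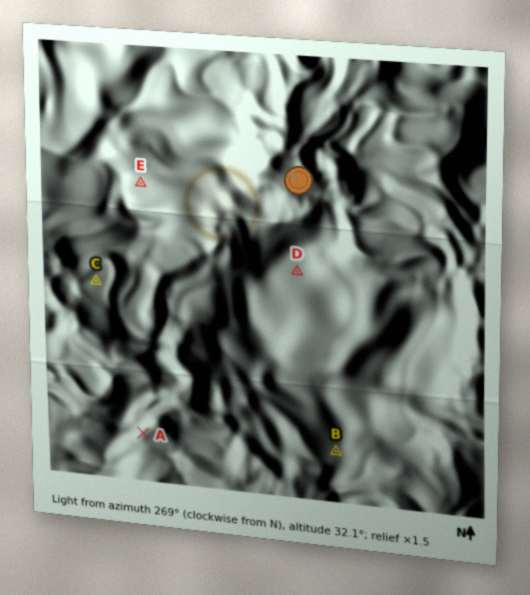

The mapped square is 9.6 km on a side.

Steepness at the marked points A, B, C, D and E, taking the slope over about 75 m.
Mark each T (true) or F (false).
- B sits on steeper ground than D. T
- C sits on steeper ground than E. F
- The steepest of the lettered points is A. T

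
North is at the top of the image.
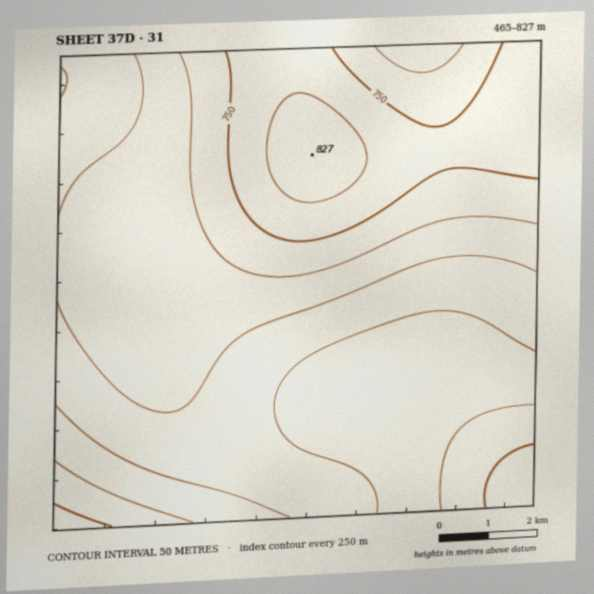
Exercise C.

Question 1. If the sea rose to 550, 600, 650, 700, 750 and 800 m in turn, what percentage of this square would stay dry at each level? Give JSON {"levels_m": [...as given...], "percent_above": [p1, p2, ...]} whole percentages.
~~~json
{"levels_m": [550, 600, 650, 700, 750, 800], "percent_above": [94, 76, 54, 30, 18, 4]}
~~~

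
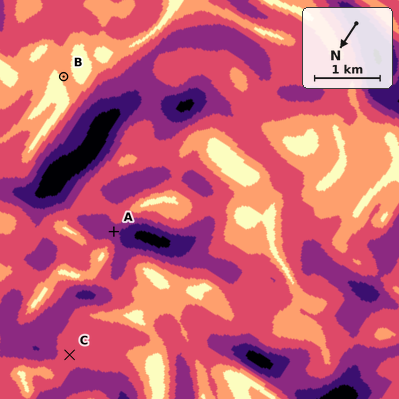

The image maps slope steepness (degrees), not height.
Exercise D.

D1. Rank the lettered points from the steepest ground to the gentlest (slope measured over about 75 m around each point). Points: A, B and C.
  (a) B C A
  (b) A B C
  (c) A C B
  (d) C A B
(c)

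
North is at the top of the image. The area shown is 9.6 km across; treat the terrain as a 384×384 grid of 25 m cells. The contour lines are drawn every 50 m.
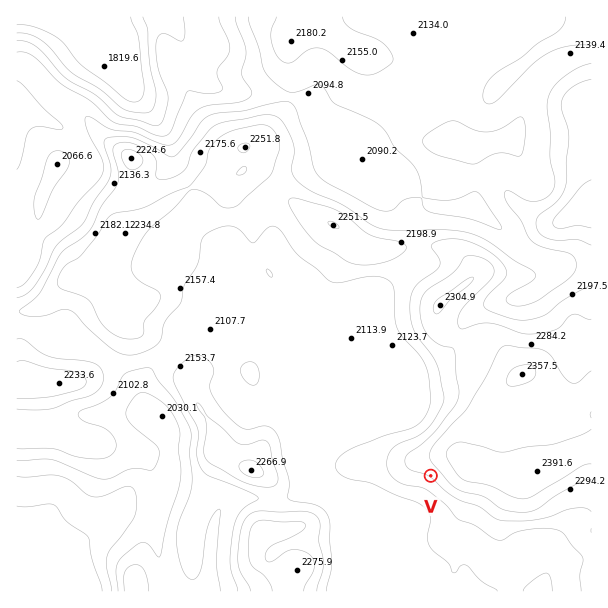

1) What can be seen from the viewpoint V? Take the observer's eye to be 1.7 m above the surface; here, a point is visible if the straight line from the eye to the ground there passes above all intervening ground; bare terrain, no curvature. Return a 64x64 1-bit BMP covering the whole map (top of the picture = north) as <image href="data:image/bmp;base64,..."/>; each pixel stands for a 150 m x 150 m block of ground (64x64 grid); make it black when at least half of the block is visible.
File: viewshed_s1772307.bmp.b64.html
<image width="64" height="64" href="data:image/bmp;base64,Qk0+AgAAAAAAAD4AAAAoAAAAQAAAAEAAAAABAAEAAAAAAAACAAATCwAAEwsAAAIAAAAAAAAA////AAAAAAAAAAAB///8AAAAAAH///gAAAAAAf///AAAAAAR///8AAAAABv//zgAAAAAG///MAAAAAAf//+gAAAAAB///8AAAAAAH///gAAAAAAf//8AAAAAAA//HgAAAAAAD/gfAAAAAAAfwB8AAAAAAD4ADwAAAAAAPAAAAAAAAAIYAAAAAAAAAxgAAAAAAAADAAAAAAAAAAMAAAAAAAAABgAAAAAAAAAIAAAAAADwAAAAAAAAAP8AAAAAAAAAB4AAAAAAAAADAAAAAAAAAAAAAAAAAAAAQAAAAAAAAAAAAAAAAAAAAAAAAAAAAAAAAAAAAAAAAAAAAAAAAAAAAAAAAAAAAAAAAAAAAAAAAAAAAAAAAAAAAAAAAAAAAAAAAAAAAAAAAAAAAAAAAAAAAAAAAAAAAAAAAAAAAAAAAAAAAAAAAAAAAAAAAAAAAAAAAAAAAAAAAAAAAAAAAAAAAAAAAAAAAAAAAAAAAAAAAAAAAAAAAAAAAAAAAAAAAAAAAAAAAAAAAAAAAAAAAAAAAAAAAAAAAAAAAAAAAAAAAAAAAAAAAAAAAAAAAAAAAAAAAAAAAAAAAAAAAAAAAAAAAAAAAAAAAAAAAAAAAAAAAAAAAAAAAAAAAAAAAAAAAAAAAAAAAAAAAAAAAAAAAAAAAAAAAAAAAAAAAAAAAAAAAAAAAAAAAAAAAA=="/>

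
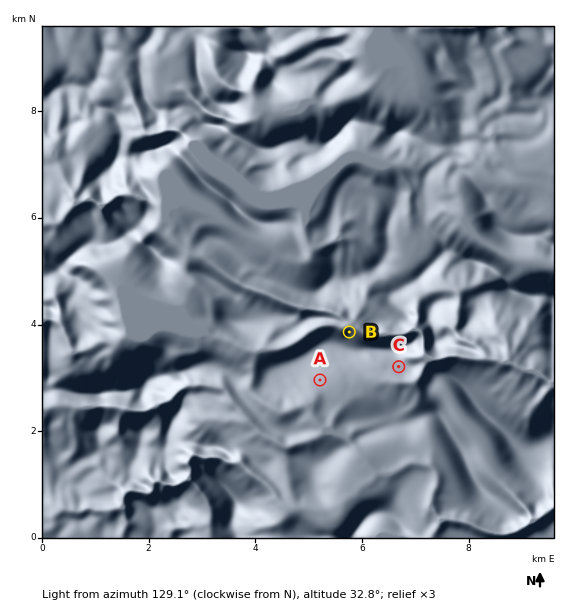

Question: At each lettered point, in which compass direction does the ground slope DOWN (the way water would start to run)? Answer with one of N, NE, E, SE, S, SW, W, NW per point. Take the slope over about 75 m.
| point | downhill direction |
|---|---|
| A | SE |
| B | N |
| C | S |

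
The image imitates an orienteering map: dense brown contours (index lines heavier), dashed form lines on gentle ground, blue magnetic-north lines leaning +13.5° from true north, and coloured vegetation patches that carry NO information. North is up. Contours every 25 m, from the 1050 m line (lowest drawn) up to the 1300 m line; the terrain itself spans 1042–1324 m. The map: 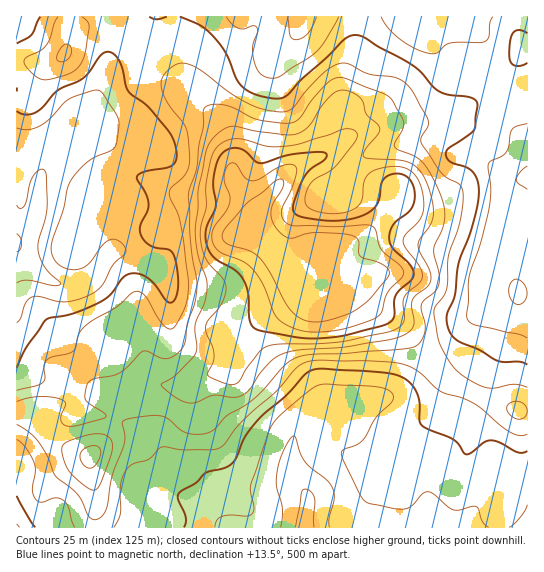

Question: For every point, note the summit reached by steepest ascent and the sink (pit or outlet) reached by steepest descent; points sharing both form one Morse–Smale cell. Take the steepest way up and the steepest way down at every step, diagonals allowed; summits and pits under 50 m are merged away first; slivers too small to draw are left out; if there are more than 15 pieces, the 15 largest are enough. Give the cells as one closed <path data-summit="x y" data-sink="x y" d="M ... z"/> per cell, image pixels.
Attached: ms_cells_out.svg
<path data-summit="254 229" data-sink="302 17" d="M527 16l-458 0-1 23 9-10 17-5 20 1 15 6 7 7 15 25 7 8 20 13 19 19 26 20 9 26 1 30 20 27 4 9 7-13 25-30 13-9 23-8 9 0 20 16 21 12 23 5 2 5-7 12-30 32-14 7-21 3 4 3 13 21 9 6 10 2-1 16 2 6 14 11 20 11 36 44 12 13 47 23 24 8 9 0z"/><path data-summit="254 229" data-sink="305 527" d="M334 155l-9 0-30 12-8 7-28 36-6 19 15 13 15 23 16 14 2 14-12 12-32 18-13 11-18 35-23 7-17 9-40-1-19 8-32 3-19 8 1 4 14 8 26 4 34 21 16 19 12 31 9 8-23-9-26 2-3 6-3 14 1 17 394-1 0-116-10 0-24-8-47-23-12-13-36-44-20-11-14-11-2-6 1-16-10-2-9-6-13-21-4-3 21-3 14-7 30-32 7-15-25-7-13-7z"/><path data-summit="254 229" data-sink="17 242" d="M67 16l-51 1 0 350 17 9 32 8 7 7 5 12 24-10 26-1 19-8 40 1 17-9 23-7 18-35 13-11 37-22 7-8 0-7-2-7-16-14-15-23-15-13 3-16-5-11-18-23-1-30-9-26-26-20-19-19-20-13-7-8-15-25-7-7-15-6-20-1-17 5-5 4-3 7z"/><path data-summit="91 455" data-sink="305 527" d="M75 403l-18 2-20 10 10 16 11 12 20 10 13 4 0 17 5 23-1 31 38 0 2-26 4-11 3-2 23 0 16 7 3-1-9-13-8-23-16-19-34-21-26-4-14-8z"/><path data-summit="91 455" data-sink="17 527" d="M34 413l-18 1 0 113 78 1 2-31-5-23 0-17-13-4-20-10-11-12-8-14z"/><path data-summit="91 455" data-sink="17 242" d="M17 368l0 45 20 2 24-11 15-2-4-11-7-7-32-8z"/>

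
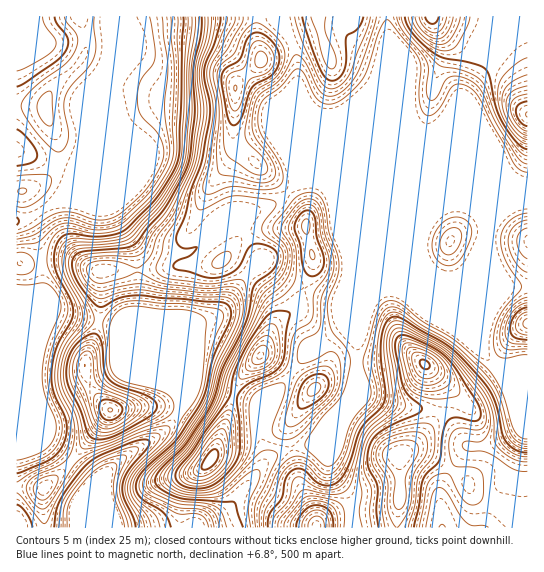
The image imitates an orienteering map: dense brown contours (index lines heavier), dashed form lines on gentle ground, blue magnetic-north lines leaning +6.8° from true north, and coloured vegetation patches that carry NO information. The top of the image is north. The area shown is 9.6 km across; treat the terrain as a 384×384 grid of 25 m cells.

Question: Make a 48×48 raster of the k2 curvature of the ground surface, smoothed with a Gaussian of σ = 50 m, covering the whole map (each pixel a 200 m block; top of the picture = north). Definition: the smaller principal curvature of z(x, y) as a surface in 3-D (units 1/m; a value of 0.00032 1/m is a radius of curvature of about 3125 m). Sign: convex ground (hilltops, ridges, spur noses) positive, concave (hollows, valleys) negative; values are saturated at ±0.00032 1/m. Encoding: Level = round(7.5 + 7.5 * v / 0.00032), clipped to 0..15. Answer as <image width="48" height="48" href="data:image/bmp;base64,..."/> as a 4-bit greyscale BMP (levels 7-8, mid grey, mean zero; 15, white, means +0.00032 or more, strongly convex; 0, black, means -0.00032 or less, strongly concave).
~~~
<image width="48" height="48" href="data:image/bmp;base64,Qk32BAAAAAAAAHYAAAAoAAAAMAAAADAAAAABAAQAAAAAAIAEAAATCwAAEwsAABAAAAAAAAAAAAAAABEREQAiIiIAMzMzAERERABVVVUAZmZmAHd3dwCIiIgAmZmZAKqqqgC7u7sAzMzMAN3d3QDu7u4A////AFVnQ3dyNWZmQ1d0WIeLyDRWdmZVZ3d4hzZlI3dwVUQyEjVlZ3Z5pkRWeIdEZ3d4h0iGQHdQd2QzMiNEZ2VWhUVVeZdEV4dnh0m5cCchioZol0IjV2dVVEZlZ4dEaIdnd0iodwQweYd5u5UhNXmWQ0VWVmVEWJh3d1Z2Z1AAJod4mqlCI1iYQkVnd3ZlVod3dzJFZlUQADZ3eKpkRDRVNBV5qZh2VneHZXY0ZlViAAA1aJl0RlQ0dwSKqZiHZVVlU3dyVVaHQAACaId0RndkdyJ6mIiHVVVUQXdzRWeadUEAKIh0RXiGN1Boh3d2VXh1BXdxRXnLhnYwBGd0RWd3NHE2ZVVWZomUB3dCZmi6h3djAVZlR0d3ckcTRDNFZ4mSJ3ckeGVodmU3EFZVNEWJpydSRVZmZnlgV3cUiXQyABR3YFh1UyNqqFRTV3iHZncwd3cUiYUgZ3d3cDiGd0I3h2RFVnmpd2MVd3cTeqgEd3d3cCaIq3Q0ZnREVoq6hiA1RXcjWqgVd3d3ciJoqoVFV4UzWJmpYQRGZHdDRnYld3d3dEJHiHVVVmUyaZdjAFc2d3dyRUQ1d3d3dVMmd3VnZldRaHQABncmind0VERTd3d3ZVMkZ3Z4dHdxVkAFd3c0nHd2NEVkIiMyNEMjZ3eIc3dyVRF3d3dxaXd0JGd2ZndmZlQjaHeHY3d2M0d3d3d1JFVSN4iHdniHiIYzV3dmZUd3d3d3d3d3VIdSWaqIdmiHeJhURWZmhyd3d3d3Z3d3RpdCaqqIdmiYd5mFU0VomCd3d3d0ZHd0aJdDaZiHZWd3Z4iGVDV5lxd3d3dXl0d0iIZVVmZ2RGh3ZWd2VVRndDd3d3dImVZlmWZndURERoiIhmZ2ZmaHYWd3d3dHmXVlmjRXhlRER4d3d2d3ZmaqcHd3d3d0iGZ0eVQ0RDMyNXZnd2VmZVWacXd3d3d2RVd3NJdVVnd2EkZnd3ZmVUNXQ3d3d3d3d3d3dpiGd3d3cSR3iIdmZlQ0N3d3d3d3d3d3d4h3Z3d3dgJXiIdniHV2d3d3d3d3d3d3dnZnZ3d3d0ElZ3d3mXR3d3d3d3d3d3d3RWVWdnd3d3IUVnh3mUV3d3d3d3d3d3d2N2Zndnd3d3MjZ4h3djd3d3d3d3d3d3dyRWZ4hnd3d1UkeId2Y3d3d3d3d3d3d3dQV2eIdXd3dnU0d3dmVHd3d3d3d3dnd3cDimiIdXd3Z3Y0ZmZ2RXd3d3d3d3Vld3QHq2iHZnd3aIYzZmeHQ3d2REd3d3SHR3FHmmiHZXd3d4YjZmeXRDdzZ2Nnd3SIRkNXd2eIdmd3d4YiaIiWRkJTeIY3d3OIVEVWZmZ3d2Z3Z4YyaqmVaXMliZdVd3N2VnZmZ2Vnd4V3dnYyWqhlm4QliZd0d3NVZ3dmd3dVZ4dnd2ZDR3ZXmnM2iHd0Z0FFZnd3d3d1Vndnd2ZVRWd4iFNHd2d1VgR3ZWd3d3dlZnZndmZlVmd3djRXd2eGMTipdmZ3d3dXiXZndmZlVlVERGR4dmiHIlq6hmZ3dw=="/>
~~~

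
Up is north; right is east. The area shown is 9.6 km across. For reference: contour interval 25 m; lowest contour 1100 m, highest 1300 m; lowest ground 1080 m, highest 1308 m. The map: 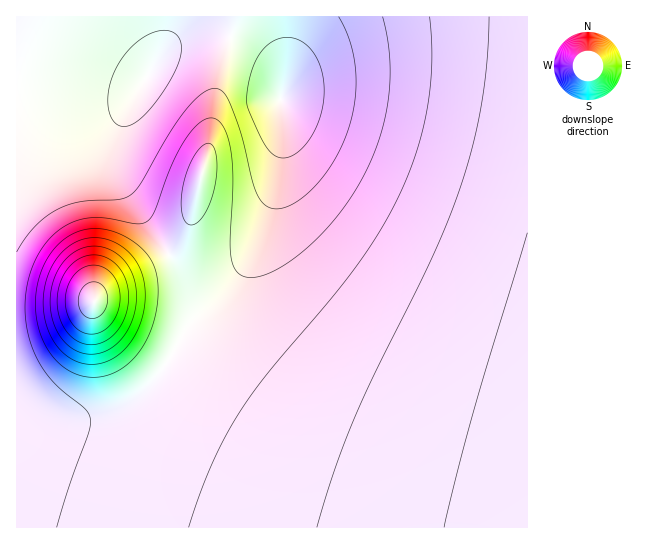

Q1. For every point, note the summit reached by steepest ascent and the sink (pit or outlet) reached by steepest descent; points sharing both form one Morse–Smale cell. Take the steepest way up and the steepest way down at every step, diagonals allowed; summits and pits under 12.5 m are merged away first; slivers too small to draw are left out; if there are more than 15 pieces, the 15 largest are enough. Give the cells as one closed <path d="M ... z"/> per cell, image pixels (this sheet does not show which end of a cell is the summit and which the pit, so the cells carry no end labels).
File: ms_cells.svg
<path d="M527 16l-243 1 3 52-6 26 0 68-9 43-21 52-20 29-40 36-35 55-17 17-14 10-16 8-27 7-32-1-34-10 1 119 511-1z"/><path d="M237 16l-221 1 1 296 38-2 39-8 2-8 13-11 60-29-53-82-4-14 0-14 3-11 9-20 28-47 21-24 12-7 10-3 20 0 15 4z"/><path d="M170 256l-61 28-13 11-2 8-39 8-38 2-1 94 5 4 29 8 32 1 27-7 30-18 25-28 27-44 23-19 25-27-1-2-9 9-10 5-17 0-9-5-12-11z"/><path d="M233 37l-6 12-10 36-8 60-18 77-8 20-14 13 12 18 12 11 14 7 12-2 10-5 20-25 14-26 9-27 11-55-3-76-8-13-9-9-9-6z"/><path d="M215 33l-20 0-10 3-12 7-12 11-37 60-12 31 0 14 8 22 49 74 10-8 8-13 21-83 9-66 14-46-2-3z"/><path d="M283 16l-45 0-7 19 3 4 20 8 18 15 9 17 1 16 5-26z"/>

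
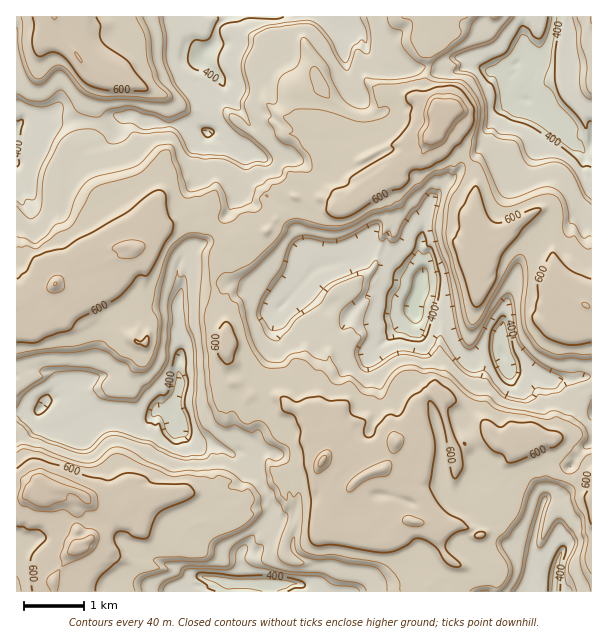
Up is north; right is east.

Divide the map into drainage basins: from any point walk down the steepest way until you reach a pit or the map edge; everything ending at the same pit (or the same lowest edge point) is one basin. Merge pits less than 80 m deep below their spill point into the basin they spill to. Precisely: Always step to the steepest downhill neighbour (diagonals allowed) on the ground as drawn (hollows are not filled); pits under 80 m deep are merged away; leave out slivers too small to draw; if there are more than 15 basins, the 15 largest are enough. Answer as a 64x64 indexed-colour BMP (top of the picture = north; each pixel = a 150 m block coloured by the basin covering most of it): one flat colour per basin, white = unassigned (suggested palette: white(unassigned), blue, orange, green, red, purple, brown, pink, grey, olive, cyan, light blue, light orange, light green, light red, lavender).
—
<image width="64" height="64" href="data:image/bmp;base64,Qk12CAAAAAAAAHYAAAAoAAAAQAAAAEAAAAABAAQAAAAAAAAIAAATCwAAEwsAABAAAAAAAAAA////ALR3HwAOf/8ALKAsACgn1gC9Z5QAS1aMAMJ34wB/f38AIr28AM++FwDox64AeLv/AIrfmACWmP8A1bDFAIiIVVVVVVVVVVVVVVVVVVVVVVVVVVVVd3d3d3d3d3d3iIhVVVVVVVVVVVVVVVVVVVVVVVVVVVVXd3d3d3d3d3eIiIVVVVVVVVVVVVVVVVVVVVVVVVVVVVF3ERd3d3d3d4iIhVVVVVVVVVVVVVVVVVVVVVVVVVVVVRcRd3d3d3d3iIiIVVVVVVVVVVVVVVVVM1VVVVVVVVVREXd3d3d3d3eIiIiFVVVVVVVVVVVVVVUzNVVVVRVVVVERd3d3d3d3d4iIiIVVVVVRERVVVVVVVTMzVVVREVVVUREXd3d3d3d3iIiIhVVVVREREVVVVVVVVVUxERERFVEREXd3d3d3d3eIiIiFVVVVERERETVVVVVVVVERERERERERF3d3d3d3d4iIiIVVU1URERETMzVVVVVVUREREREREREXd3d3d3d3iIiIVTMzMzERETMzM1VVVVVRERERERERERF3d3d3d3cRODMzMzMzMzMzMzMzM1VVVVERERERERERERd3d3d3dzMzMzMzMzMzMzMzMzMzNVVVUREREREREREREXd3d3d3MzMzMzMzMzMzMzMzMzMzVVVVERERERERERERF3d3EREzMzMzMzMzMzMzMzMzMzMzM1UREREREREREREXd3ERETMzMzMzMzMzMzMzMzMzMzMzMRERERERERERERd3ERERMzMzMzMzMzMzMzMzMzMzMzMxEREREREREREREXcREREzMzMzMzMzMzMzMzMzMzMzMxERERERERERERERERERETMzMzMzMzMzMzMzMzMzMzMzERERERERERERERERERERMzMzMzMzMzMzMzMzMzMzMzEREREREREREREREREREREzMzMzMzMzMzMzMzMzMzMxERERERERERERERERERERETMzMzMzMzMzMzMzMzMzMRERERERERERERERERERERERMzMzMzMzMzMzMzMzMREREREREREREREREREREREREREzMzMzMzMzMzMzMzMRERERERERERERERERERERERERETMzMzMzMzMzMzMzMxERERERERERERERERERERERERERMzMzMzMzMzMzMzMxEREREREREREREREREREREREREREzMzMzMzMzMzMzMzERERERERERERERERERERERERERETMzMzMzMzMzMzMzMRERERERERERERERERERERERERERMzMzMzMzMzMzMzMxEREREREREREREREREREREREREREzMzMzMzMzMzMzMzERERERERERERERERERERERERERETMzMzMzMTMzMzMzMRERERERERERERERERERERERERERMzETMzMREzMzMzMxERERERERERERERERERERERERERFmMREzMRETMzMzMxERERERERERERERERERERERERERFGZhEzEREREzMzMzERERERERERERERERERERERERERFEZmZhERERETMzMzMRERERERERERERERERERERERERFERmZmYRERERMzMzMxERERERERERERERERERERERERFERGZmZhEREREzMzMzEREREREREREREREREREREREREUREZmZmZmEREzMzMzMxERERERERERERERERERERERERRERmZmZmZmIiMzMzMzMRERERERERERERERERFEERERFERGZmZmZmYiIzMzMzMiEREREREREREREREREURBERFEREZmZmZmZiIiIzMzMiIiIRERERERERERERERREQREURERmZmZmZiIiIiIzMiIiIiERERERERERERERFEREEURERGZmZmZiIiIiIiIiIiIiIREREREREREREREUREREREREZmZmZiIiIiIiIiIiIiIhESESIhERERERERRERERERERmZmYiIiIiIiIiIiIiIiIiIiIiIRERERERFERERERERGZmYiIiIiIiIiIiIiIiIiIiIiIiIREREREUREREREREZmZiIiIiIiIiIiIiIiIiIiIiIiIRERERERRERERERERmZmIiIiIiIiIiIiIiIiIiIiIiIRERERERRERERERERGZmZiIiIiIiIiIiIiIiIiIiIRERERERERFEREREREREZmZmYiIiIiIiIiIiIiIiIiIRESIkERERRERERERERERmZmZmYiIiIiIiIiIiIiIiIhERIiRERBRERERERERERGZmZmZiIiIiIiIiIiIiIiIkQiIiREREREREREREREREZmZmZmIiIiIiIiIiIiIiIkRCIiJERERERERERERERERmZmZmYiIiIiIiIiIiIiIiREIiIkRERERERERERERERGZmZmZiIiIiIiIiIiIiIiJEQiIiJEREREREREREREREZmZmZmIiIiIiIiIiIiIiIkQiIiIiIiRERERERERERERmZmZmYiIiIiIiIiIiIiIiIiIiIiIiJERERERERERERGZmZmZiIiIiIiIiIiIiIiIiIiIiIiIiREREREREREREZmZmZiIiIiIiIiIiIiIiIiIiIiIiIiJERERERERERERmZmZiIiIiIiIiIiIiIiIiIiIiIiIiIkRERERERERERGZmZiIiIiIiIiIiIiIiIiIiIiIiIiIiREREREREREREIiZiIiIiIiIiIiIiIiIiIiIiIiIiIiJEREREREREREQiImIiIiIiIiIiIiIiIiIiIiIiIiIiIkRERERERERERCIiIiIiIiIiIiIiIiIiIiIiIiIiIiIiRERERERERERE"/>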